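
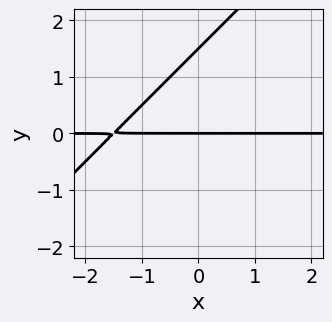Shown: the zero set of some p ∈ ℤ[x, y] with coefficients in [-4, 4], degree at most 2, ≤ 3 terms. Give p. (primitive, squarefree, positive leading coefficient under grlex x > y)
1. deg p = 2. A generic line meets the curve in up to 2 points.
2. Observable constraints: the visible x-axis segment lies entirely on the curve; it meets the y-axis at y = 0 (among the integer gridlines).
3. Matching integer coefficients to the picture gives p.

2*x*y - 2*y^2 + 3*y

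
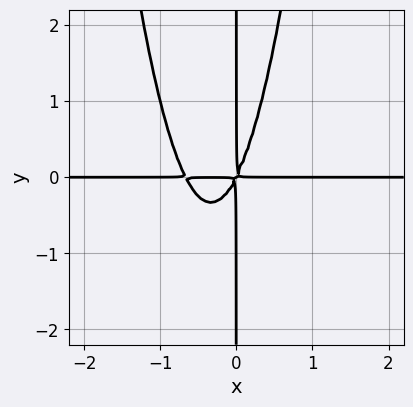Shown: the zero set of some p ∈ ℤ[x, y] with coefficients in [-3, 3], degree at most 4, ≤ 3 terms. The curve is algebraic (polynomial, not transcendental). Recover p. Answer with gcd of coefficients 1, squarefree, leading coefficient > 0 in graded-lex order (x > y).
3*x^3*y + 2*x^2*y - x*y^2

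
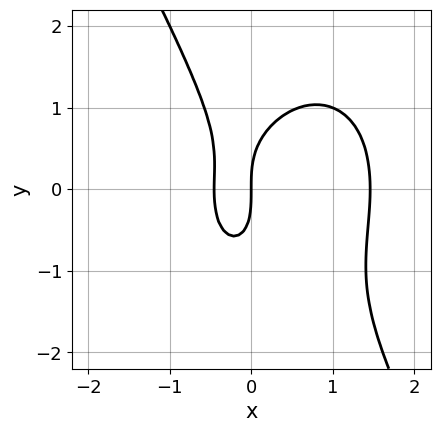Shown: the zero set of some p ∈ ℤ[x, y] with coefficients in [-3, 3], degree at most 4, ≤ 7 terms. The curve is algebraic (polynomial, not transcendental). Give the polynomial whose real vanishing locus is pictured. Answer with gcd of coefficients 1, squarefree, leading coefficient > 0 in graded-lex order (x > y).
First, the degree is 3 — the shape is more complex than any degree-2 curve.
Then, reading off the gridlines: one y-axis crossing is at y = 0; it crosses the x-axis at the gridline x = 0.
Finally, putting this together gives p.

3*x^3 + x*y^2 + y^3 - 3*x^2 - 2*x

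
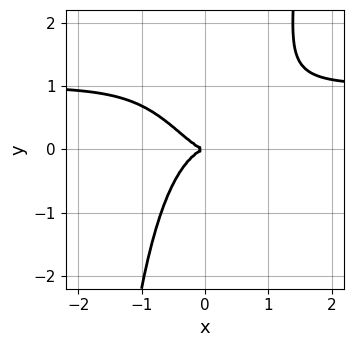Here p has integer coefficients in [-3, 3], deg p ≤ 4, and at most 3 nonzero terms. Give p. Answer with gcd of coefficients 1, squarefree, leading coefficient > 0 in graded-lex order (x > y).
The degree is 4 — a generic line meets the curve in up to 4 points.
From the visible intercepts: it crosses the y-axis at the gridline y = 0; one x-axis crossing is at x = 0.
The integer polynomial consistent with all of this is the stated p.

3*x^3*y - 3*x^3 - 2*y^2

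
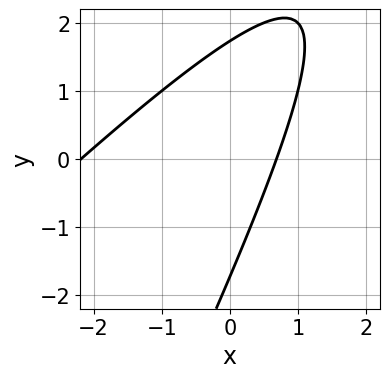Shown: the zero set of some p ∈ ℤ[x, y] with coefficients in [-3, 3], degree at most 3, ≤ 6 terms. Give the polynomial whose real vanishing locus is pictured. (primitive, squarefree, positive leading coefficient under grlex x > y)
2*x^2 - 3*x*y + y^2 + 3*x - 3

(a) deg p = 2. The shape is more complex than any degree-1 curve.
(b) Matching integer coefficients to the picture gives p.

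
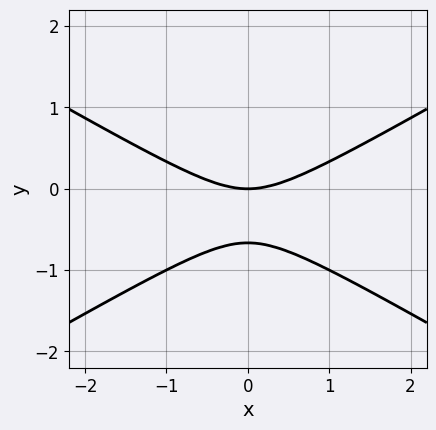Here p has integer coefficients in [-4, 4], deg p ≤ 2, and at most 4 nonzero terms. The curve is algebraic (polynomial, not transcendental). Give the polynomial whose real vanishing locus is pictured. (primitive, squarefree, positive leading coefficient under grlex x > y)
x^2 - 3*y^2 - 2*y

First, degree: no degree-1 curve has this shape, so deg p = 2.
Next, symmetries: mirror symmetry x ↦ −x ⇒ only even powers of x.
Next, against the integer gridlines: it meets the x-axis at x = 0 (among the integer gridlines); it meets the y-axis at y = 0 (among the integer gridlines).
Finally, these observations pin down the coefficients.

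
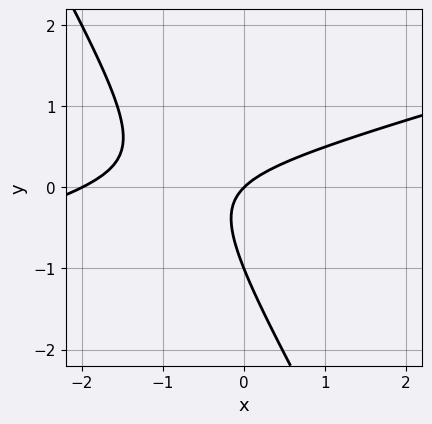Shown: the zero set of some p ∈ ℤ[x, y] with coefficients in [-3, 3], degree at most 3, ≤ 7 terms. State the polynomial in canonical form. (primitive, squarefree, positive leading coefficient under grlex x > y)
x^2 - 3*x*y - 2*y^2 + 2*x - 2*y

The degree is 2 — a generic line meets the curve in up to 2 points.
From the visible intercepts: among the integer gridlines, it crosses the y-axis at y ∈ {-1, 0}; the x-axis gridline crossings are at x ∈ {-2, 0}.
Solving for integer coefficients yields p as stated.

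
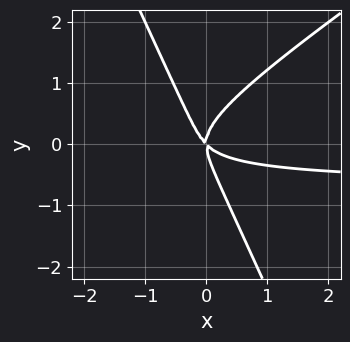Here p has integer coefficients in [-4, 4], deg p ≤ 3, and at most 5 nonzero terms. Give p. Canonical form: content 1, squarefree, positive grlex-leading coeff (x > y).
3*x^2*y - 3*x*y^2 - 2*y^3 + 2*x^2 + 2*x*y

1. Degree: a generic line meets the curve in up to 3 points, so deg p = 3.
2. Reading off the gridlines: it crosses the x-axis at the gridline x = 0; it meets the y-axis at y = 0 (among the integer gridlines).
3. The integer polynomial consistent with all of this is the stated p.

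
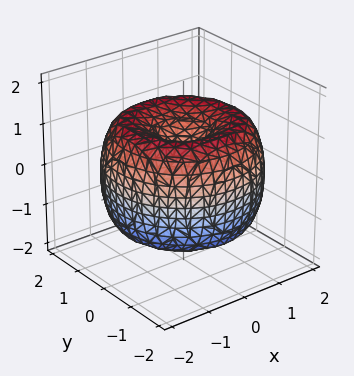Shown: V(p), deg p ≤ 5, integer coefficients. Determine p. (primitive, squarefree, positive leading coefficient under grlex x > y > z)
x^4 + 2*x^2*y^2 + y^4 - 3*x^2 - 3*y^2 + 2*z^2 - 1

(a) deg p = 4.
(b) By symmetry, the z-axis is an axis of rotation, so x and y enter only as x² + y².
(c) From the visible intercepts: a circular section at z = 0 has radius between 1 and 2.
(d) Putting this together gives p.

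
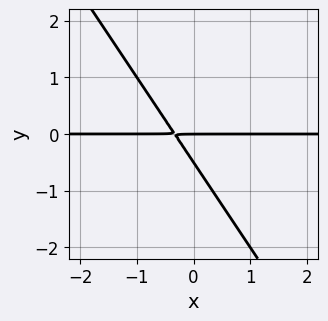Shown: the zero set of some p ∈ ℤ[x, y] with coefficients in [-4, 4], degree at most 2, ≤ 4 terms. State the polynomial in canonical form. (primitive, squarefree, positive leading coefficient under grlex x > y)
1. deg p = 2.
2. From the visible intercepts: every point of the x-axis in the box is on the curve; it crosses the y-axis at the gridline y = 0.
3. Assembling these constraints gives the stated polynomial.

3*x*y + 2*y^2 + y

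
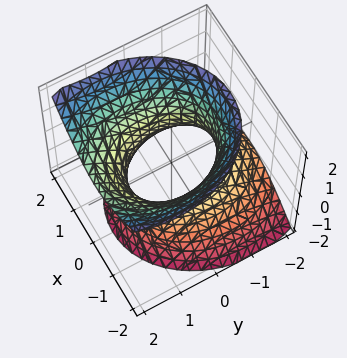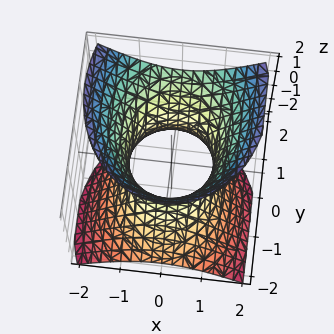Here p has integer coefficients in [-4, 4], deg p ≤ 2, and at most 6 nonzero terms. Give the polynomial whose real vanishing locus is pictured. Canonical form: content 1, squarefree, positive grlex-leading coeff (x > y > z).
3*x^2 + 2*y^2 - 2*y*z - 2*z^2 - 3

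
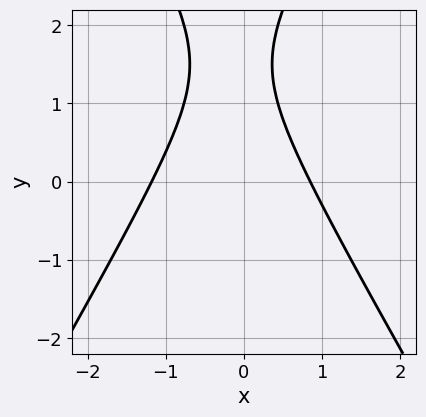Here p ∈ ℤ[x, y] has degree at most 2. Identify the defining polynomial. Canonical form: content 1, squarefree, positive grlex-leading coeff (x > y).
3*x^2 - y^2 + x + 3*y - 3

(a) The degree is 2 — a generic line meets the curve in up to 2 points.
(b) From the visible intercepts: the curve avoids every integer y-axis point in the box.
(c) Putting this together gives p.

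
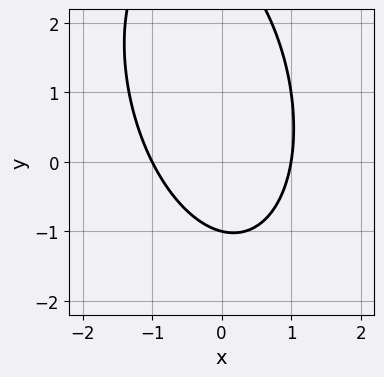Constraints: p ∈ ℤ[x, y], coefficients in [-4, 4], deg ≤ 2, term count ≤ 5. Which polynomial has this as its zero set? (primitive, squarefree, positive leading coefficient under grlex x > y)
1. The degree is 2 — no degree-1 curve has this shape.
2. Observable constraints: it meets the y-axis at y = -1 (among the integer gridlines); among the integer gridlines, it crosses the x-axis at x ∈ {-1, 1}.
3. Putting this together gives p.

3*x^2 + x*y + y^2 - 2*y - 3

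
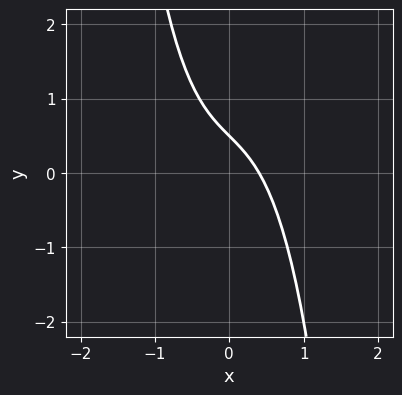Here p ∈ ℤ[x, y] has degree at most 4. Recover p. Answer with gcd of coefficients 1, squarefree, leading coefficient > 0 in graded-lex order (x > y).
(a) deg p = 3. The shape is more complex than any degree-2 curve.
(b) The integer polynomial consistent with all of this is the stated p.

3*x^3 + 2*x + 2*y - 1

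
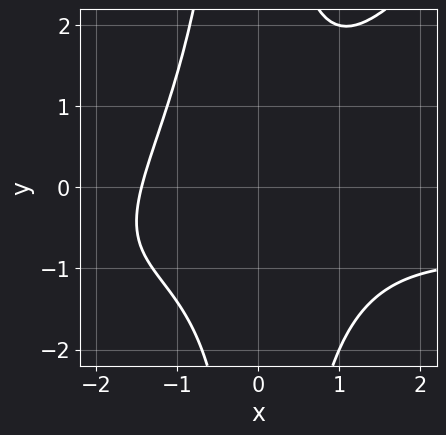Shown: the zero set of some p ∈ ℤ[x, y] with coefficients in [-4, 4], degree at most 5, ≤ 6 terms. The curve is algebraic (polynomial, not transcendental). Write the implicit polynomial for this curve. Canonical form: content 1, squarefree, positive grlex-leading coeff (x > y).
First, degree: the shape is more complex than any degree-3 curve, so deg p = 4.
Next, against the integer gridlines: the curve avoids every integer y-axis point in the box.
Finally, these observations pin down the coefficients.

x^3*y - x^2*y^2 + x^3 - x*y + 3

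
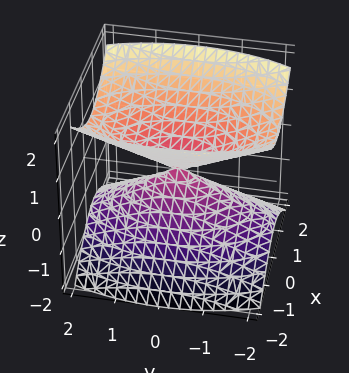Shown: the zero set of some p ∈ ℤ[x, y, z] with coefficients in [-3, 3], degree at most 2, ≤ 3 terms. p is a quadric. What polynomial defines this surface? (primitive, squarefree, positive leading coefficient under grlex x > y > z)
There are 2 components. They look like related sheets of one shape, so recover p as a whole.
Degree: a double cone through the origin; a quadric, so deg p = 2.
Symmetries: mirror symmetry x ↦ −x ⇒ only even powers of x; it's symmetric under y → −y, forcing even powers of y; the z ↦ −z reflection is a symmetry, so z appears only in even powers.
Reading off the gridlines: it crosses the x-axis at the gridline x = 0; it crosses the z-axis at the gridline z = 0.
Solving for integer coefficients yields p as stated.

3*x^2 + y^2 - 3*z^2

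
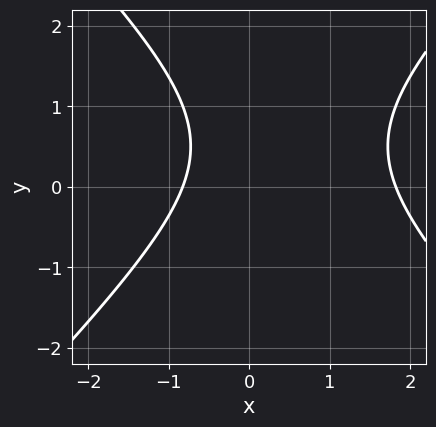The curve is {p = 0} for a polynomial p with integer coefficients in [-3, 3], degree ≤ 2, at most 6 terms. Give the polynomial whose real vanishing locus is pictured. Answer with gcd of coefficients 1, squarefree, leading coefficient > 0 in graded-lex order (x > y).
2*x^2 - 2*y^2 - 2*x + 2*y - 3

Degree: no degree-1 curve has this shape, so deg p = 2.
From the axis intercepts and sections: the curve avoids every integer y-axis point in the box.
Together with the visible shape, these determine p as stated.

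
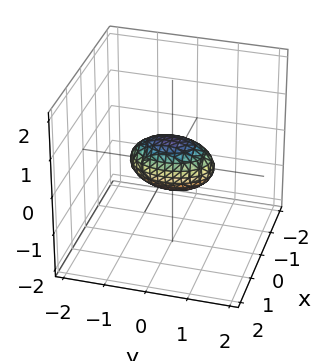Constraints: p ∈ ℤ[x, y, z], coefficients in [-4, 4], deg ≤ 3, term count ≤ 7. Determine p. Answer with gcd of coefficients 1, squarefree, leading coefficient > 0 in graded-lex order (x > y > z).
First, deg p = 2. No degree-1 surface has this shape.
Next, from the axis intercepts and sections: the y-axis gridline crossings are at y ∈ {-1, 1}.
Finally, assembling these constraints gives the stated polynomial.

2*x^2 - x*z + y^2 + 2*z^2 - 1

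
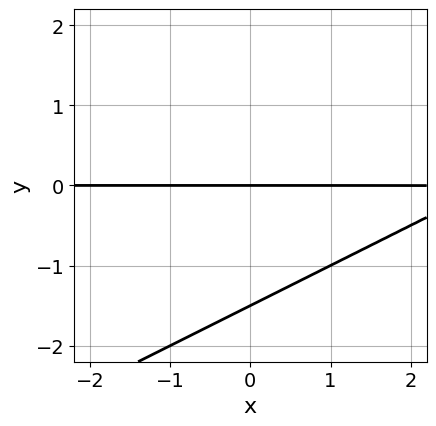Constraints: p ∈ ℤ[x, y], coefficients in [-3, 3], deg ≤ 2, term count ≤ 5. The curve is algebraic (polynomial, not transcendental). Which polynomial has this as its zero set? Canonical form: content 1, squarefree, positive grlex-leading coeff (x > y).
Degree: no degree-1 curve has this shape, so deg p = 2.
From the visible intercepts: every point of the x-axis in the box is on the curve; it crosses the y-axis at the gridline y = 0.
The integer polynomial consistent with all of this is the stated p.

x*y - 2*y^2 - 3*y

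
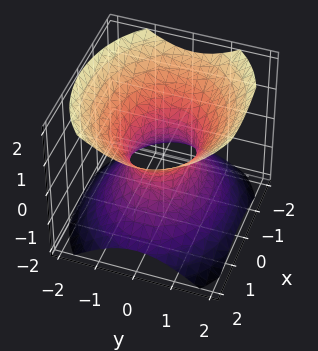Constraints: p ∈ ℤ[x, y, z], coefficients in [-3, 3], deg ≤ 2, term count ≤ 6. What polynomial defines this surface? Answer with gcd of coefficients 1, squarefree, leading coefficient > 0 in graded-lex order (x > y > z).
2*x^2 + 3*y^2 - 3*z^2 - 2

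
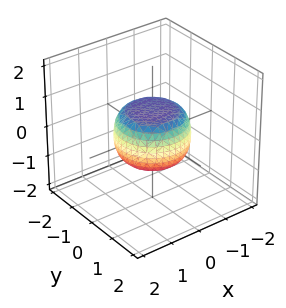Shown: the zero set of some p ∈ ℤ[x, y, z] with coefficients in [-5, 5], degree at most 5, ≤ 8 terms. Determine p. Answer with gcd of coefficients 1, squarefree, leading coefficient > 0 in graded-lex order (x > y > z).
2*x^4 + 4*x^2*y^2 + 2*y^4 - x^2 - y^2 + 3*z^2 - 2

(a) Degree: no degree-3 surface has this shape, so deg p = 4.
(b) Symmetries: the z-axis is an axis of rotation, so x and y enter only as x² + y².
(c) Reading off the gridlines: a circular section at z = 0 has radius between 1 and 2.
(d) Assembling these constraints gives the stated polynomial.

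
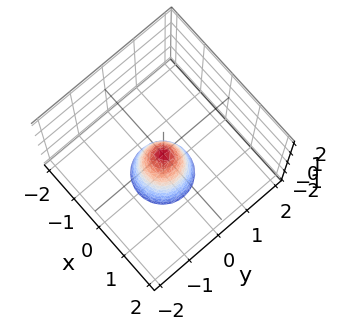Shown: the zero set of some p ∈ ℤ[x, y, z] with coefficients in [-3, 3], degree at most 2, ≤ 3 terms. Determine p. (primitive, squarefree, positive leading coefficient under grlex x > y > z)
3*x^2 + 3*y^2 + z

(a) deg p = 2.
(b) Symmetries: rotational symmetry about the z-axis ⇒ p depends on x, y only through x² + y².
(c) Checking where it meets the axes: it crosses the z-axis at the gridline z = 0; it crosses the y-axis at the gridline y = 0.
(d) Together with the visible shape, these determine p as stated.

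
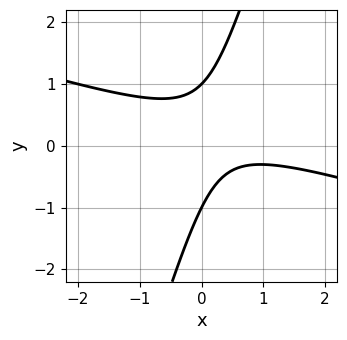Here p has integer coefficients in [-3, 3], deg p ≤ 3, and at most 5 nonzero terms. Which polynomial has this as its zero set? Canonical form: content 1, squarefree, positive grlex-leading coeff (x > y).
x^2 + 3*x*y - y^2 - x + 1

1. deg p = 2. The shape is more complex than any degree-1 curve.
2. From the visible intercepts: the y-axis gridline crossings are at y ∈ {-1, 1}; no x-intercept at any integer in the box.
3. These observations pin down the coefficients.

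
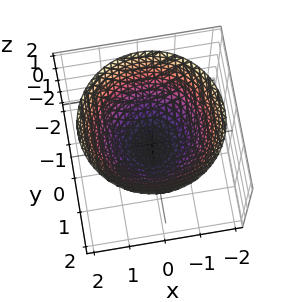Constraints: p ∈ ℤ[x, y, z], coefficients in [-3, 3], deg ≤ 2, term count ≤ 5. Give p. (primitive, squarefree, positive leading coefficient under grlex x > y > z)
2*x^2 + 2*y^2 - 3*z - 1

First, deg p = 2. No degree-1 surface has this shape.
Next, symmetry: every cross-section ⟂ z is a circle, so x, y appear only via x² + y².
Next, observable constraints: a circular section at z = 1 has radius between 1 and 2.
Finally, these observations pin down the coefficients.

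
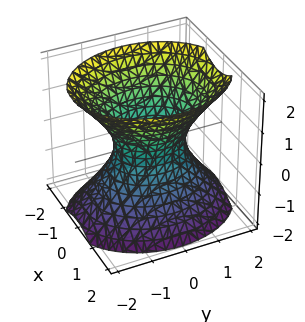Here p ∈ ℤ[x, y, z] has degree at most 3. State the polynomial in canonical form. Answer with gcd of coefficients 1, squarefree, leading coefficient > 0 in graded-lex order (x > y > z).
The degree is 2 — an hourglass — one-sheet hyperboloid; a quadric.
Symmetries: the x ↦ −x reflection is a symmetry, so x appears only in even powers; it's symmetric under z → −z, forcing even powers of z; the y ↦ −y reflection is a symmetry, so y appears only in even powers.
From the axis intercepts and sections: among the integer gridlines, it crosses the y-axis at y ∈ {-1, 1}; it misses every integer gridline on the z-axis.
Solving for integer coefficients yields p as stated.

3*x^2 + 2*y^2 - 2*z^2 - 2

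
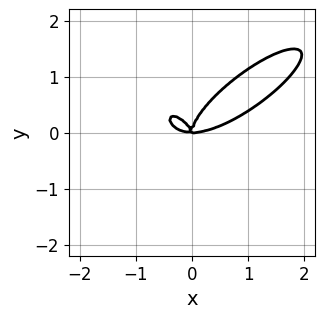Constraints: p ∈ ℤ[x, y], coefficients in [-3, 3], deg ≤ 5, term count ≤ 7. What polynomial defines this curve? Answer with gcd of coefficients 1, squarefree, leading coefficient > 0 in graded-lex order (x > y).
Degree: a generic line meets the curve in up to 4 points, so deg p = 4.
Matching integer coefficients to the picture gives p.

2*x^4 - 2*x^3*y + 3*y^4 - 3*x^2*y - x*y^2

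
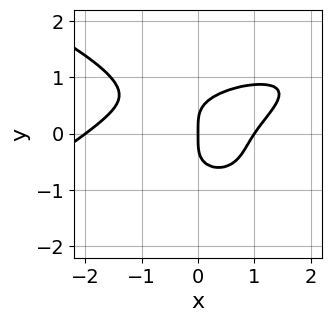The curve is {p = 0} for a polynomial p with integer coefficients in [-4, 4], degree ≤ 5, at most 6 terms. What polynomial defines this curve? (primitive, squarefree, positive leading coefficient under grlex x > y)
The degree is 4 — no degree-3 curve has this shape.
From the axis intercepts and sections: it meets the y-axis at y = 0 (among the integer gridlines); among the integer gridlines, it crosses the x-axis at x ∈ {-2, 0, 1}.
Solving for integer coefficients yields p as stated.

3*y^4 + x^3 - 2*x^2*y + x^2 - 2*x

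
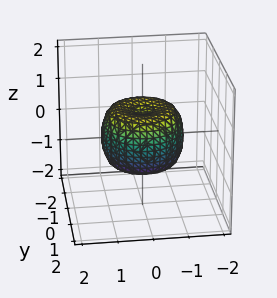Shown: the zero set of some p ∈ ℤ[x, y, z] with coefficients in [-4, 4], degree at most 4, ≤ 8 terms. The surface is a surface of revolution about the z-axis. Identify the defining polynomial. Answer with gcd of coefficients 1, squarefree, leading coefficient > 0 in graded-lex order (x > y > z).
1. The degree is 4 — a generic line meets the surface in up to 4 points.
2. By symmetry, the z-axis is an axis of rotation, so x and y enter only as x² + y².
3. Reading off the gridlines: a circular section at z = 0 has radius between 1 and 2.
4. Fitting integer coefficients to these (and the overall shape) gives p.

2*x^4 + 4*x^2*y^2 + 2*y^4 - 2*x^2 - 2*y^2 + 2*z^2 - 1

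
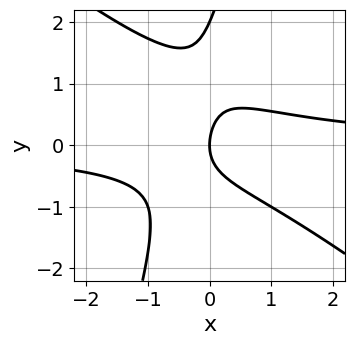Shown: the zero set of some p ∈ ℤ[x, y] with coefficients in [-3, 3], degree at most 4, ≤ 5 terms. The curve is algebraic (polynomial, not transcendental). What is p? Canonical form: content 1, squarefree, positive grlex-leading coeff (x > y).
3*x^2*y + 3*x*y^2 - y^3 + 2*y^2 - 3*x

(a) deg p = 3. A generic line meets the curve in up to 3 points.
(b) Against the integer gridlines: it crosses the x-axis at the gridline x = 0; among the integer gridlines, it crosses the y-axis at y ∈ {0, 2}.
(c) Matching integer coefficients to the picture gives p.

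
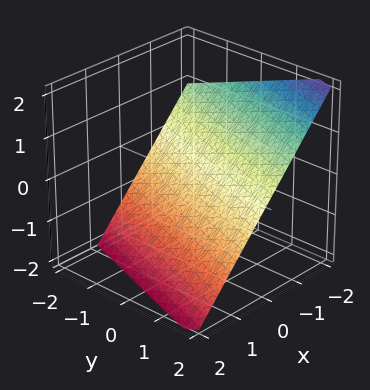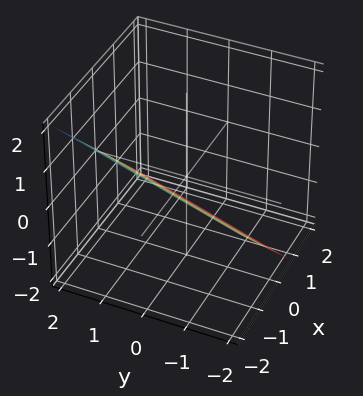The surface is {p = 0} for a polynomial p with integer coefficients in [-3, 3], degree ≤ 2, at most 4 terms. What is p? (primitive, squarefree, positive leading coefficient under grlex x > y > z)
(a) deg p = 1.
(b) Reading off the gridlines: it meets the y-axis at y = 2 (among the integer gridlines).
(c) The integer polynomial consistent with all of this is the stated p.

3*x - y + 3*z + 2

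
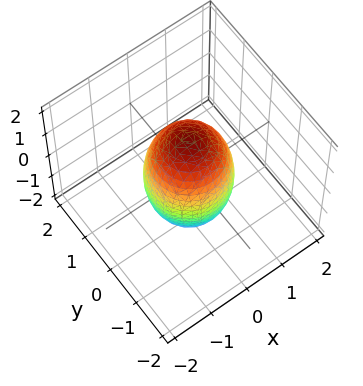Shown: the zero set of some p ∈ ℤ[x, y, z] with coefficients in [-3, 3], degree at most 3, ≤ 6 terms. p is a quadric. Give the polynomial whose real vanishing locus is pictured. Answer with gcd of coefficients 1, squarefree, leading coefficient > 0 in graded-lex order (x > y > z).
1. Degree: a closed, bounded, convex surface; a quadric, so deg p = 2.
2. Symmetries: rotational symmetry about the z-axis ⇒ p depends on x, y only through x² + y²; mirror symmetry z ↦ −z ⇒ only even powers of z.
3. Observable constraints: the x-axis gridline crossings are at x ∈ {-1, 1}; among the integer gridlines, it crosses the y-axis at y ∈ {-1, 1}.
4. Solving for integer coefficients yields p as stated.

3*x^2 + 3*y^2 + z^2 - 3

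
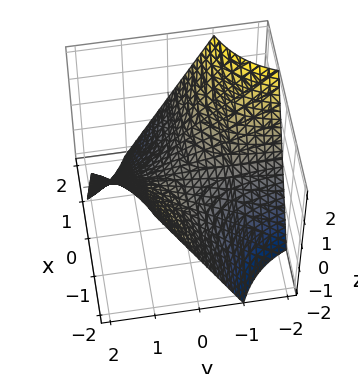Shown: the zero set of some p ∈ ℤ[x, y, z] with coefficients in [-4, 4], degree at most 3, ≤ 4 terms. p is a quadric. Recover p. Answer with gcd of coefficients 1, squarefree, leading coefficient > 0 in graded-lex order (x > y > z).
x*y + z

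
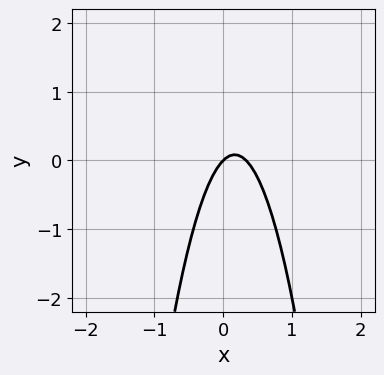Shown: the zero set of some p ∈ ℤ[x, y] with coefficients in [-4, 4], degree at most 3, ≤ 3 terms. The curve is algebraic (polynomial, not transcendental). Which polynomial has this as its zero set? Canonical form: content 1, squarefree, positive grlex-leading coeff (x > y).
3*x^2 - x + y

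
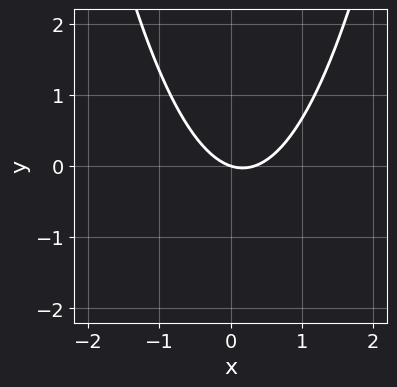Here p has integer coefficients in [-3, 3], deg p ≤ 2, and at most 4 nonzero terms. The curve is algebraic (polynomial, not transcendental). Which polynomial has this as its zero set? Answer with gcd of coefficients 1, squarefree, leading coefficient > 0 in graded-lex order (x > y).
1. deg p = 2. The shape is more complex than any degree-1 curve.
2. Checking where it meets the axes: it crosses the x-axis at the gridline x = 0; it crosses the y-axis at the gridline y = 0.
3. These observations pin down the coefficients.

3*x^2 - x - 3*y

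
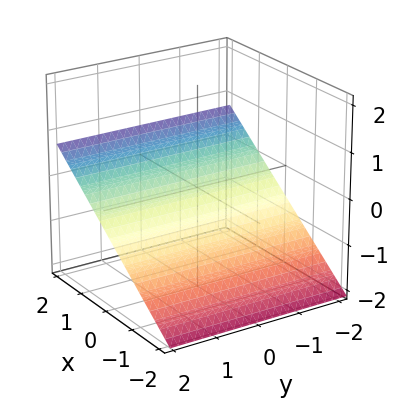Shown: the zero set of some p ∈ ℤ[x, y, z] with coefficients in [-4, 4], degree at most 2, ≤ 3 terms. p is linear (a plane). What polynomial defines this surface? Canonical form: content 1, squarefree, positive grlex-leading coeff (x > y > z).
(a) The degree is 1 — every cross-section is a straight line — this is a plane.
(b) Observable constraints: the surface avoids every integer y-axis point in the box; it crosses the x-axis at the gridline x = 1.
(c) Matching integer coefficients to the picture gives p.

2*x - 3*z - 2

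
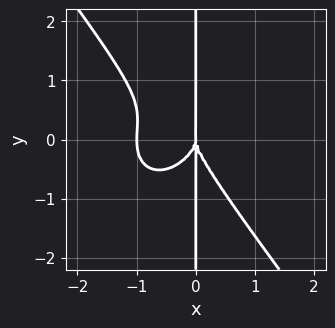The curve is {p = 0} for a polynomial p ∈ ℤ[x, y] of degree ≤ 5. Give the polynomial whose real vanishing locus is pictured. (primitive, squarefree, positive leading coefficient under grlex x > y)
(a) deg p = 4. The shape is more complex than any degree-3 curve.
(b) Observable constraints: among the integer gridlines, it crosses the x-axis at x ∈ {-1, 0}; every point of the y-axis in the box is on the curve.
(c) The integer polynomial consistent with all of this is the stated p.

3*x^4 + x^2*y^2 + 2*x*y^3 + 3*x^3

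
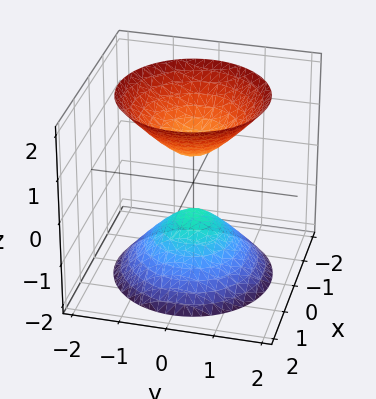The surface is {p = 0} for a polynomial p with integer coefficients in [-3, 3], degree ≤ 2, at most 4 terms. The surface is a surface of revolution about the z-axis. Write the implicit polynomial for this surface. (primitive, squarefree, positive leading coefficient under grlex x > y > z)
(a) There are 2 components.
(b) deg p = 2.
(c) Symmetries: rotational symmetry about the z-axis ⇒ p depends on x, y only through x² + y².
(d) From the visible intercepts: the surface avoids every integer x-axis point in the box; no y-intercept at any integer in the box; a circular section at z = 1 has radius between 0 and 1.
(e) Together with the visible shape, these determine p as stated.

3*x^2 + 3*y^2 - 2*z^2 + 1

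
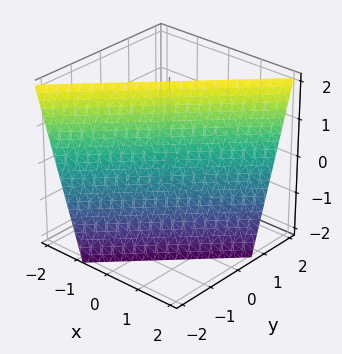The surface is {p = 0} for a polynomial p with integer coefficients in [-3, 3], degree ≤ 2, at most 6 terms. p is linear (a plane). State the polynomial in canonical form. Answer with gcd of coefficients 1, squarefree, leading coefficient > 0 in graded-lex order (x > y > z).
3*x - 3*y + z - 2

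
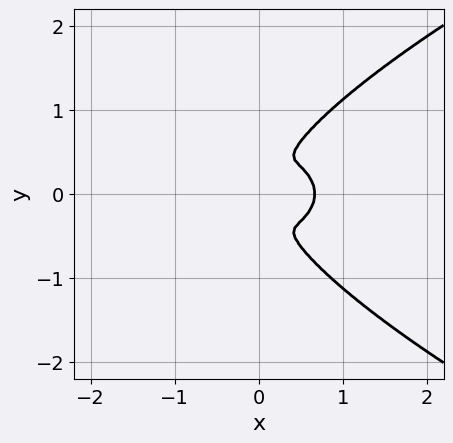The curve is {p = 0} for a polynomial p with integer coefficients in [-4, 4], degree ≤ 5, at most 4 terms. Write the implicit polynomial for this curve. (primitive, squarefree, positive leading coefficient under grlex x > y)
(a) deg p = 4. No degree-3 curve has this shape.
(b) Symmetries: the y ↦ −y reflection is a symmetry, so y appears only in even powers.
(c) Fitting integer coefficients to these (and the overall shape) gives p.

3*y^4 - 3*x^3 - 3*x*y^2 + 2*x^2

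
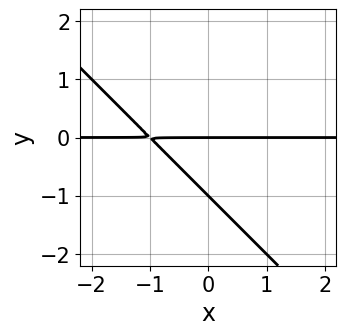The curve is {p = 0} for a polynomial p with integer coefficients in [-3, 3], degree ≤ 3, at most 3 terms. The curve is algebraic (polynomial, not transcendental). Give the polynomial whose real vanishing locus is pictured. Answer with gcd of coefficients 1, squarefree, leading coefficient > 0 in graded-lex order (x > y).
x*y + y^2 + y

The degree is 2 — a generic line meets the curve in up to 2 points.
Against the integer gridlines: every point of the x-axis in the box is on the curve; the y-axis gridline crossings are at y ∈ {-1, 0}.
Matching integer coefficients to the picture gives p.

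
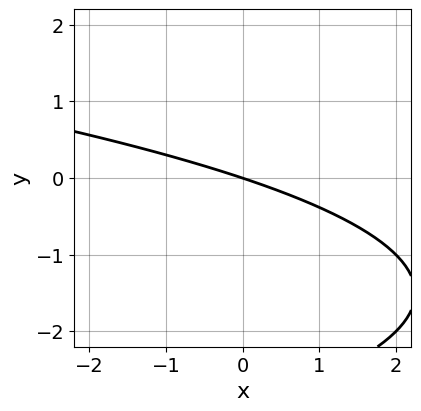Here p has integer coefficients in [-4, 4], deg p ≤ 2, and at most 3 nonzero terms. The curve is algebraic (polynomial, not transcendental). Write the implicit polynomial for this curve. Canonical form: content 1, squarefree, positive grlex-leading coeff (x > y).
y^2 + x + 3*y

The degree is 2 — a generic line meets the curve in up to 2 points.
From the visible intercepts: it meets the y-axis at y = 0 (among the integer gridlines); it crosses the x-axis at the gridline x = 0.
Matching integer coefficients to the picture gives p.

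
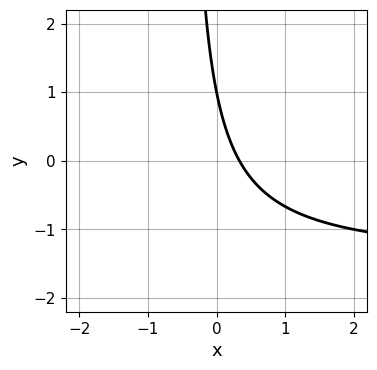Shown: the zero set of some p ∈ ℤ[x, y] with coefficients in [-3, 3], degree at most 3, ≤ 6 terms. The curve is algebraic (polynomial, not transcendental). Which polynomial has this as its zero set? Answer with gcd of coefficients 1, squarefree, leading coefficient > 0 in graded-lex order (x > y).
1. Degree: no degree-1 curve has this shape, so deg p = 2.
2. Reading off the gridlines: it meets the y-axis at y = 1 (among the integer gridlines).
3. Putting this together gives p.

2*x*y + 3*x + y - 1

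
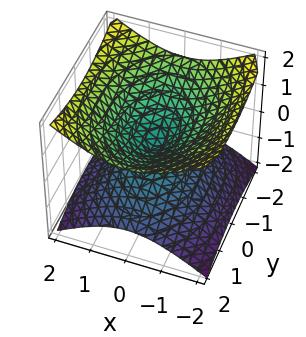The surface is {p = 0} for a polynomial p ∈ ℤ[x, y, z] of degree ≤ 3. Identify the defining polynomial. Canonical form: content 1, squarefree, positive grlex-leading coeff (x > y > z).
1. Degree: two nappes meeting at a single point; a quadric, so deg p = 2.
2. Symmetries: mirror symmetry x ↦ −x ⇒ only even powers of x; mirror symmetry y ↦ −y ⇒ only even powers of y; mirror symmetry z ↦ −z ⇒ only even powers of z.
3. Reading off the gridlines: it meets the y-axis at y = 0 (among the integer gridlines); it meets the x-axis at x = 0 (among the integer gridlines); it crosses the z-axis at the gridline z = 0.
4. Putting this together gives p.

2*x^2 + y^2 - 3*z^2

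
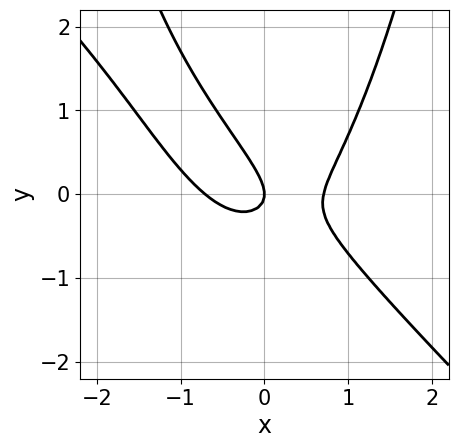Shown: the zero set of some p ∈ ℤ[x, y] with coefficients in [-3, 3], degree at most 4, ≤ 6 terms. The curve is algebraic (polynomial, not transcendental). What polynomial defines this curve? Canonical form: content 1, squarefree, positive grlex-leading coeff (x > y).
2*x^3 + 2*x^2*y - 2*x*y - 2*y^2 - x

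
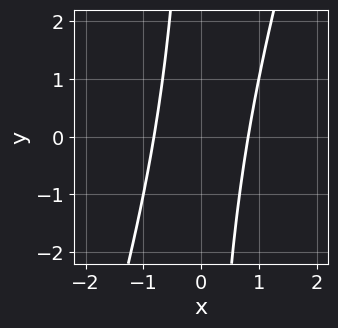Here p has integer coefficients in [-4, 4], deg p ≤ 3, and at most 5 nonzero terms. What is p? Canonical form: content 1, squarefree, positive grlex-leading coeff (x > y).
Degree: a generic line meets the curve in up to 2 points, so deg p = 2.
From the visible intercepts: no y-intercept at any integer in the box.
Together with the visible shape, these determine p as stated.

3*x^2 - x*y - 2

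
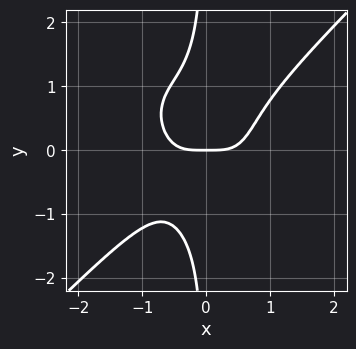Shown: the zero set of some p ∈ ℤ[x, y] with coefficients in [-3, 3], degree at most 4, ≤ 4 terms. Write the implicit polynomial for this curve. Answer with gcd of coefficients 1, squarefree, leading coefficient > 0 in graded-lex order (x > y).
3*x^4 - 3*x*y^3 - 2*y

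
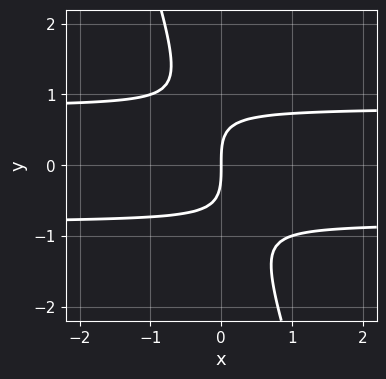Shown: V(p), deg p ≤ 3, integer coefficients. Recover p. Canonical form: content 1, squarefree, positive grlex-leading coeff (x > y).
3*x*y^2 + y^3 - 2*x

1. deg p = 3. The shape is more complex than any degree-2 curve.
2. Reading off the gridlines: it crosses the y-axis at the gridline y = 0; it meets the x-axis at x = 0 (among the integer gridlines).
3. Solving for integer coefficients yields p as stated.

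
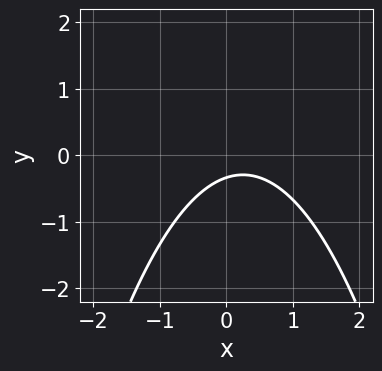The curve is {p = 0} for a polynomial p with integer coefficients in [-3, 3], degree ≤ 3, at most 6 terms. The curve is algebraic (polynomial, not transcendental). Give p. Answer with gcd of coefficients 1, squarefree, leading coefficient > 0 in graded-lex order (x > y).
Degree: a generic line meets the curve in up to 2 points, so deg p = 2.
From the axis intercepts and sections: no x-intercept at any integer in the box.
Together with the visible shape, these determine p as stated.

2*x^2 - x + 3*y + 1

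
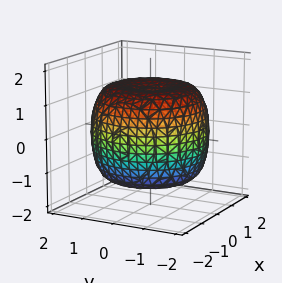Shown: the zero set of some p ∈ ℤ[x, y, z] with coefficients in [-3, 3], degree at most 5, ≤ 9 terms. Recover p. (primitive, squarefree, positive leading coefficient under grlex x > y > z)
(a) deg p = 4. The shape is more complex than any degree-3 surface.
(b) Symmetries: every cross-section ⟂ z is a circle, so x, y appear only via x² + y².
(c) Against the integer gridlines: a circular section at z = 0 has radius between 1 and 2.
(d) Solving for integer coefficients yields p as stated.

x^4 + 2*x^2*y^2 + y^4 - 2*x^2 - 2*y^2 + 2*z^2 - 3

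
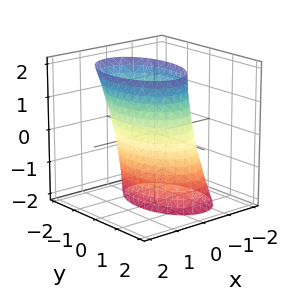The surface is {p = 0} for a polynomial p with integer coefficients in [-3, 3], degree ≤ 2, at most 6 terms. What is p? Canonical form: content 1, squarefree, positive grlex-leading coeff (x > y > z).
First, deg p = 2. No degree-1 surface has this shape.
Then, checking where it meets the axes: the surface avoids every integer z-axis point in the box; among the integer gridlines, it crosses the x-axis at x ∈ {-1, 1}.
Finally, these observations pin down the coefficients.

2*x^2 - x*z + y^2 - 2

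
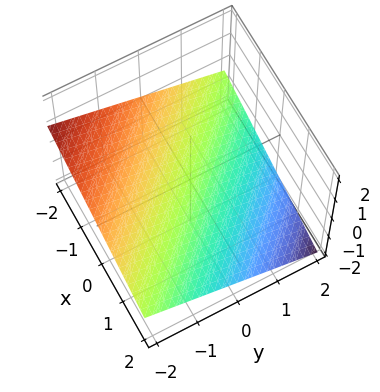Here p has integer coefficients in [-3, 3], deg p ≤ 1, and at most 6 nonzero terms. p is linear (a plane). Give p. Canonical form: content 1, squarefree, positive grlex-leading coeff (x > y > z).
First, the degree is 1 — the surface is flat (a plane).
Next, checking where it meets the axes: it meets the y-axis at y = -2 (among the integer gridlines); one x-axis crossing is at x = -2.
Finally, assembling these constraints gives the stated polynomial.

x + y + 3*z + 2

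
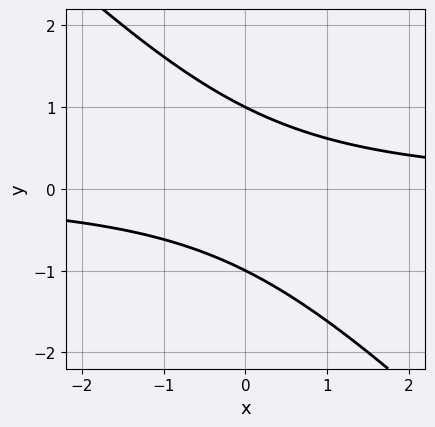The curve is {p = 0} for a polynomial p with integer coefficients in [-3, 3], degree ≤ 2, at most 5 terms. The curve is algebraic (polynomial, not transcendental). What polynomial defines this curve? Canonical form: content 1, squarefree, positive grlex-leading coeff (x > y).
x*y + y^2 - 1

1. deg p = 2.
2. Checking where it meets the axes: among the integer gridlines, it crosses the y-axis at y ∈ {-1, 1}; no x-intercept at any integer in the box.
3. Matching integer coefficients to the picture gives p.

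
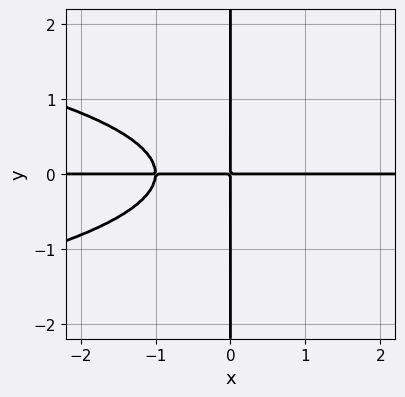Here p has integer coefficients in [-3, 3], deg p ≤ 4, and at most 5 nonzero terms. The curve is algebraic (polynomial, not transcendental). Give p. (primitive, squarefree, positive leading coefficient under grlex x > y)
(a) The degree is 4 — the shape is more complex than any degree-3 curve.
(b) Against the integer gridlines: every point of the x-axis in the box is on the curve; every point of the y-axis in the box is on the curve.
(c) Matching integer coefficients to the picture gives p.

3*x*y^3 + 2*x^2*y + 2*x*y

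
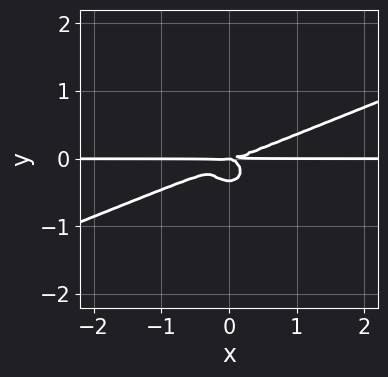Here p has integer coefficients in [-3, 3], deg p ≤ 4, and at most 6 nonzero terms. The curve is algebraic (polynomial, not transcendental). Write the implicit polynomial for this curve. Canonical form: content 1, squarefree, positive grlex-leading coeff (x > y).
x^3*y - 2*x^2*y^2 - 3*y^4 - y^3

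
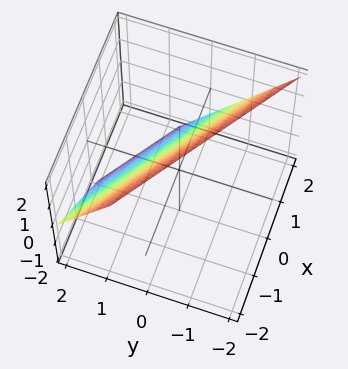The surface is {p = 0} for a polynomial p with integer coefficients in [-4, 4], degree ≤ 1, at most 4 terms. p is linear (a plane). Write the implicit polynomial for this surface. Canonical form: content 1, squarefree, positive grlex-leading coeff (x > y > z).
The degree is 1 — every cross-section is a straight line — this is a plane.
Reading off the gridlines: one x-axis crossing is at x = 1; one z-axis crossing is at z = 1.
Assembling these constraints gives the stated polynomial.

2*x + 3*y + 2*z - 2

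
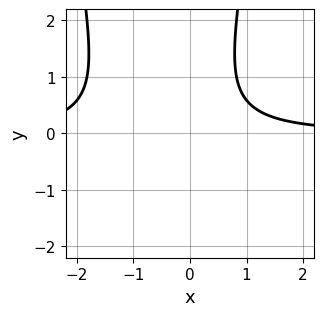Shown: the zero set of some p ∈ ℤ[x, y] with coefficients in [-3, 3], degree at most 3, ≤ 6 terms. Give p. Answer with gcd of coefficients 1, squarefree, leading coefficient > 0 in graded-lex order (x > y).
2*x^2*y + 2*x*y - y^2 - 2

First, the degree is 3 — no degree-2 curve has this shape.
Then, reading off the gridlines: no x-intercept at any integer in the box; the curve avoids every integer y-axis point in the box.
Finally, the integer polynomial consistent with all of this is the stated p.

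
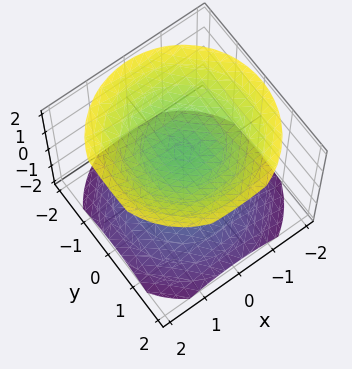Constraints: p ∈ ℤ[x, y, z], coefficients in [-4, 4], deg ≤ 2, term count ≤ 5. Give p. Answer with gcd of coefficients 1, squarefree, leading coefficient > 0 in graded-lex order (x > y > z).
I count 2 distinct pieces. Treating them together as one polynomial.
Degree: two sheets facing apart; a quadric, so deg p = 2.
Symmetries: mirror symmetry z ↦ −z ⇒ only even powers of z; every cross-section ⟂ z is a circle, so x, y appear only via x² + y².
Observable constraints: it misses every integer gridline on the x-axis; among the integer gridlines, it crosses the z-axis at z ∈ {-1, 1}.
Solving for integer coefficients yields p as stated.

2*x^2 + 2*y^2 - 3*z^2 + 3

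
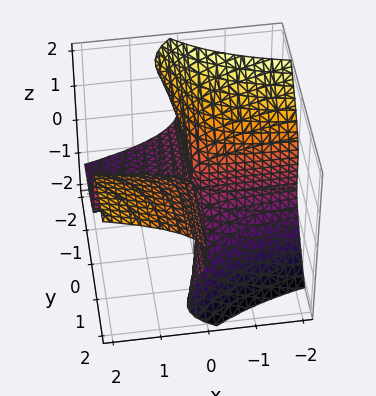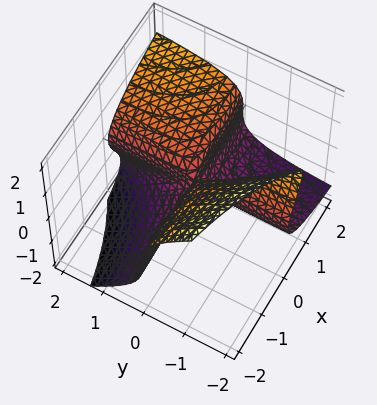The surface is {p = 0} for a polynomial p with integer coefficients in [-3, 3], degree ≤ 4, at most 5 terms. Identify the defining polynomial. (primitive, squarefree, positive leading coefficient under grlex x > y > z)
1. deg p = 3.
2. From the visible intercepts: the visible x-axis segment lies entirely on the surface; it crosses the z-axis at the gridline z = 0; every point of the y-axis in the box is on the surface.
3. Fitting integer coefficients to these (and the overall shape) gives p.

2*y*z^2 + 2*z^3 - 3*x*y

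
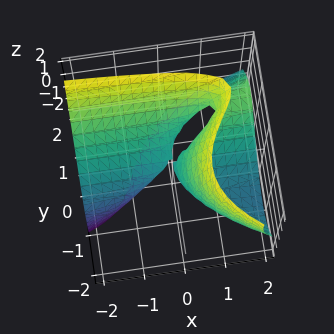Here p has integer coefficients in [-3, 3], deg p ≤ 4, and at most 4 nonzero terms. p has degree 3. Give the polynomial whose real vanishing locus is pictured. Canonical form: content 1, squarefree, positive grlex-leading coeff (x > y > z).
y^3 - 2*x*y + 2*x*z - z^2

Degree: the shape is more complex than any degree-2 surface, so deg p = 3.
Against the integer gridlines: it meets the z-axis at z = 0 (among the integer gridlines); every point of the x-axis in the box is on the surface; it crosses the y-axis at the gridline y = 0.
Solving for integer coefficients yields p as stated.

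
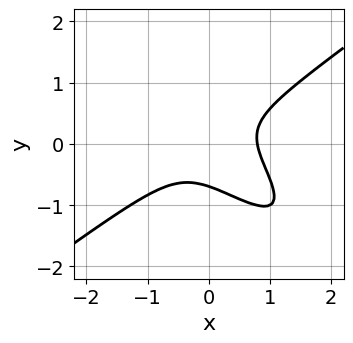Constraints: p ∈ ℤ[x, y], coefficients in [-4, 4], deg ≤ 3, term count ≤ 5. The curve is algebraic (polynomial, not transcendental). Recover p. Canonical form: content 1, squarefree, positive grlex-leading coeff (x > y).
1. The degree is 3 — a generic line meets the curve in up to 3 points.
2. Solving for integer coefficients yields p as stated.

2*x^3 + x^2*y - 3*x*y^2 - 3*y^3 - 1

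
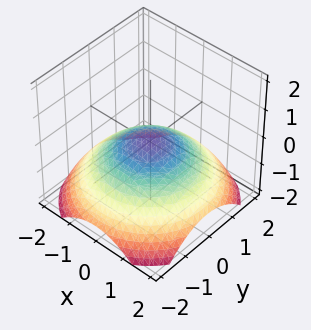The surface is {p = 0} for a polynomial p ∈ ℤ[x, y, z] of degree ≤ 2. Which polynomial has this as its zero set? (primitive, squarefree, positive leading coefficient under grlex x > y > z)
x^2 + y^2 + 3*z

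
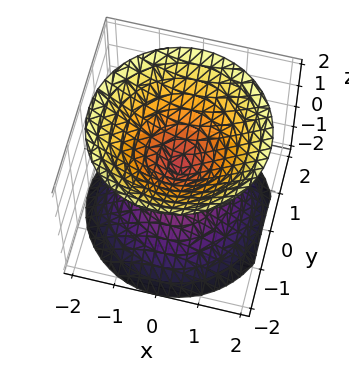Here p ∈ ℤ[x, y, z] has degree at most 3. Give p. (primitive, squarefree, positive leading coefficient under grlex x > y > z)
x^2 + y^2 - z^2

(a) There are 2 components. They look like related sheets of one shape, so recover p as a whole.
(b) Degree: two nappes meeting at a single point; a quadric, so deg p = 2.
(c) Symmetries: mirror symmetry z ↦ −z ⇒ only even powers of z; rotational symmetry about the z-axis ⇒ p depends on x, y only through x² + y².
(d) Against the integer gridlines: it crosses the z-axis at the gridline z = 0; it meets the x-axis at x = 0 (among the integer gridlines); a circular section at z = -1 has radius exactly 1; it meets the y-axis at y = 0 (among the integer gridlines).
(e) Together with the visible shape, these determine p as stated.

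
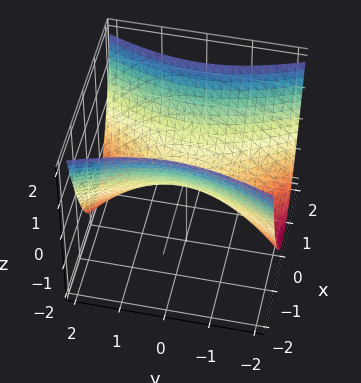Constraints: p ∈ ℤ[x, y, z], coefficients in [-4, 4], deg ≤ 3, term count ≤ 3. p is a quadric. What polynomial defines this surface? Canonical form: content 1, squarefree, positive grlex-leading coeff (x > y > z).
deg p = 2. A saddle surface; a quadric.
Symmetries: mirror symmetry y ↦ −y ⇒ only even powers of y; it's symmetric under x → −x, forcing even powers of x.
Checking where it meets the axes: it meets the y-axis at y = 0 (among the integer gridlines); it crosses the x-axis at the gridline x = 0.
The integer polynomial consistent with all of this is the stated p.

3*x^2 - y^2 - 3*z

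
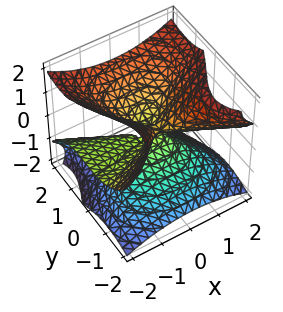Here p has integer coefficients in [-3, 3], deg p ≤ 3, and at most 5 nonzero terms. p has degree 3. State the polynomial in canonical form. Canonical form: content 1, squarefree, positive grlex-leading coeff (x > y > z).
(a) deg p = 3.
(b) Against the integer gridlines: it crosses the z-axis at the gridline z = 0; the visible x-axis segment lies entirely on the surface; one y-axis crossing is at y = 0.
(c) The integer polynomial consistent with all of this is the stated p.

3*x^2*z + 2*y^3 - 3*y*z^2 - 3*z^3 + z^2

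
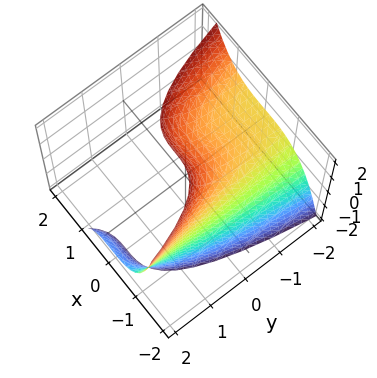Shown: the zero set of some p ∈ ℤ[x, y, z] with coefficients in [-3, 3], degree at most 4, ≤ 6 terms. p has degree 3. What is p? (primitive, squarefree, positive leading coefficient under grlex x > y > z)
2*x^3 + 2*y*z - 2*z + 3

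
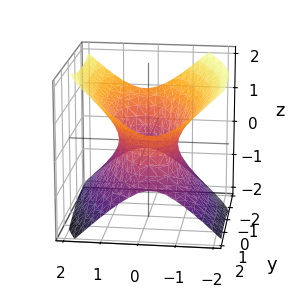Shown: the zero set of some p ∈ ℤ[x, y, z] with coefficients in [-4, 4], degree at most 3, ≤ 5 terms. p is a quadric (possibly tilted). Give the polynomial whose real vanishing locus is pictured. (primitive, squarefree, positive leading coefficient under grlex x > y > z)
1. The degree is 2 — a generic line meets the surface in up to 2 points.
2. Against the integer gridlines: it misses every integer gridline on the z-axis.
3. Assembling these constraints gives the stated polynomial.

3*x^2 + x*y + y^2 - 3*z^2 - 2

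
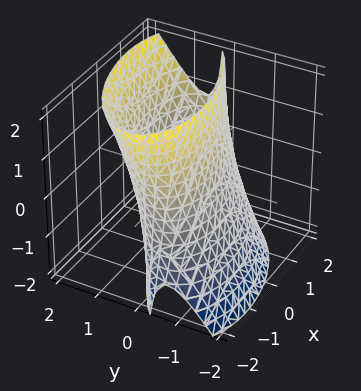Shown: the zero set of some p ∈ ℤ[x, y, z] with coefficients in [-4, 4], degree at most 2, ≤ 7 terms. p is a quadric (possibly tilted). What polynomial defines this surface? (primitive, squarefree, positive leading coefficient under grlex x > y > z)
First, the degree is 2 — no degree-1 surface has this shape.
Next, observable constraints: the surface avoids every integer z-axis point in the box; the y-axis gridline crossings are at y ∈ {-1, 1}.
Finally, putting this together gives p.

x^2 - x*y + 3*y^2 - 2*y*z - 3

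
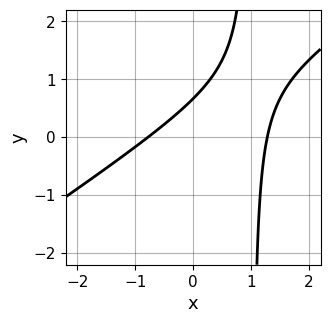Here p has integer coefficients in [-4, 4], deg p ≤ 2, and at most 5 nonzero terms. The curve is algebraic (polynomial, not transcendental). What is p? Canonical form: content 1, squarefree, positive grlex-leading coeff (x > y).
deg p = 2.
Matching integer coefficients to the picture gives p.

2*x^2 - 3*x*y - x + 3*y - 2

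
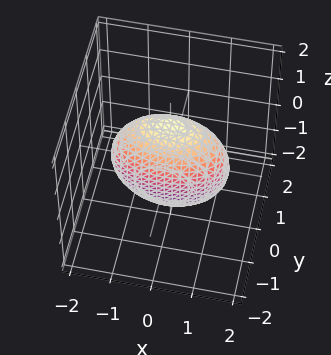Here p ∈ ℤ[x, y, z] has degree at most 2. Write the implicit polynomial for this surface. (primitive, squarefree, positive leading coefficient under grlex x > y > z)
(a) The degree is 2 — a closed, bounded, convex surface; a quadric.
(b) Symmetries: the x ↦ −x reflection is a symmetry, so x appears only in even powers; it's symmetric under z → −z, forcing even powers of z; it's symmetric under y → −y, forcing even powers of y.
(c) Matching integer coefficients to the picture gives p.

x^2 + 3*y^2 + z^2 - 2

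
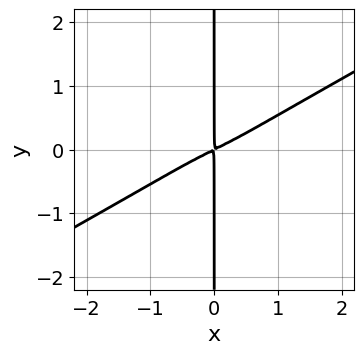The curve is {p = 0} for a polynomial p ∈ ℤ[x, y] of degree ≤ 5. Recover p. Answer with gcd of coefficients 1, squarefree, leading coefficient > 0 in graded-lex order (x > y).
Degree: the shape is more complex than any degree-3 curve, so deg p = 4.
Against the integer gridlines: the visible y-axis segment lies entirely on the curve.
Assembling these constraints gives the stated polynomial.

2*x^4 - 3*x^3*y - x^2*y^2 + x^2 - 2*x*y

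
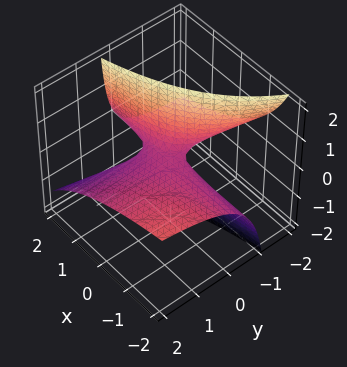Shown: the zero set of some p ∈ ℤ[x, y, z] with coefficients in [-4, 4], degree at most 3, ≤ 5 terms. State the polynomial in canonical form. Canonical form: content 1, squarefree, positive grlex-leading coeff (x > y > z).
x*y - x*z + 2*y*z + z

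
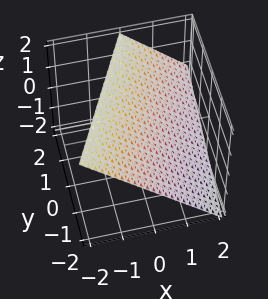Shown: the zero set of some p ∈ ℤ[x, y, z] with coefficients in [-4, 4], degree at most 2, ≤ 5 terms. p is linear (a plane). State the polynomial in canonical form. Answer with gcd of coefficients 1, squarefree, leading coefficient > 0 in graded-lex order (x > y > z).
2*x - y + 2*z - 2

First, degree: every cross-section is a straight line — this is a plane, so deg p = 1.
Next, from the visible intercepts: it meets the y-axis at y = -2 (among the integer gridlines); it meets the z-axis at z = 1 (among the integer gridlines); it meets the x-axis at x = 1 (among the integer gridlines).
Finally, together with the visible shape, these determine p as stated.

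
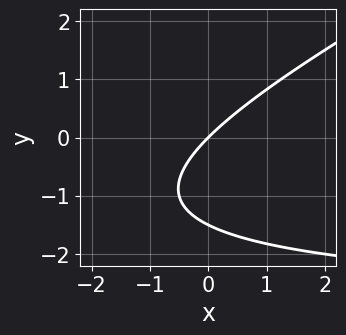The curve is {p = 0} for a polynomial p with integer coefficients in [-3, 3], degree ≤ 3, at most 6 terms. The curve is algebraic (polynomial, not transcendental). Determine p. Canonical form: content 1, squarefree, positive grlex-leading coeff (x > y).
(a) Degree: a generic line meets the curve in up to 2 points, so deg p = 2.
(b) From the visible intercepts: one x-axis crossing is at x = 0; it crosses the y-axis at the gridline y = 0.
(c) Putting this together gives p.

x*y - 2*y^2 + 3*x - 3*y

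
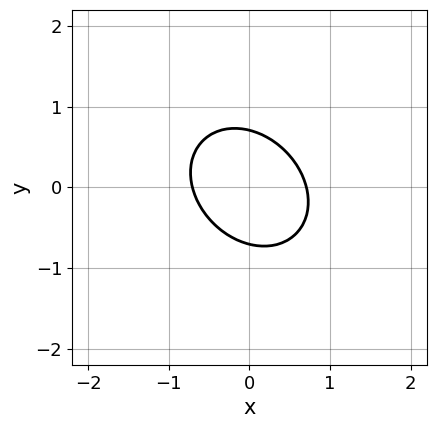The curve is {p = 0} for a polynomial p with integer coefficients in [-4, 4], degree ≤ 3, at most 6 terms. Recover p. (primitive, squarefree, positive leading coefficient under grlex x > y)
2*x^2 + x*y + 2*y^2 - 1

First, the degree is 2 — a generic line meets the curve in up to 2 points.
Finally, putting this together gives p.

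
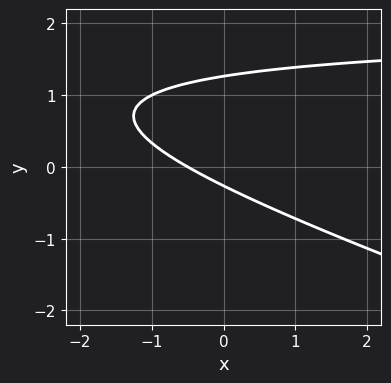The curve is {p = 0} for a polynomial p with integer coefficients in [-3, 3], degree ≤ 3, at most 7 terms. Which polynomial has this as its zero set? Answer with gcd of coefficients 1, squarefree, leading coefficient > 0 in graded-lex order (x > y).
1. Degree: no degree-1 curve has this shape, so deg p = 2.
2. Solving for integer coefficients yields p as stated.

x*y + 3*y^2 - 2*x - 3*y - 1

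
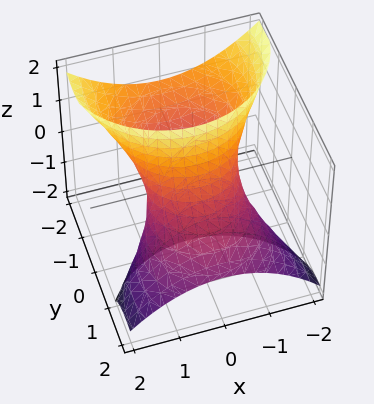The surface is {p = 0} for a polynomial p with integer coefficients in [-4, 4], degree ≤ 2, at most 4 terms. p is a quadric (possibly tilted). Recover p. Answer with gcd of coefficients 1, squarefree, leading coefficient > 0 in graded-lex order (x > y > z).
x^2 + y^2 + 2*y*z - 1

deg p = 2. A generic line meets the surface in up to 2 points.
Checking where it meets the axes: the surface avoids every integer z-axis point in the box; the x-axis gridline crossings are at x ∈ {-1, 1}; among the integer gridlines, it crosses the y-axis at y ∈ {-1, 1}.
Putting this together gives p.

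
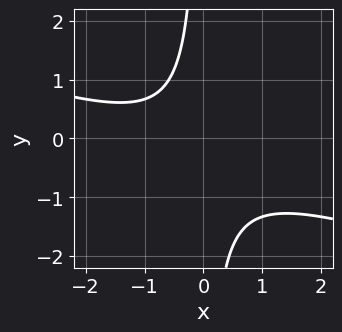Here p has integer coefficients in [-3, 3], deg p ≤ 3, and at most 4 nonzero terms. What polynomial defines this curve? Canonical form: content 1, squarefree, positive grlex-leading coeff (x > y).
x^2 + 3*x*y + x + 2

First, deg p = 2. No degree-1 curve has this shape.
Next, from the axis intercepts and sections: the curve avoids every integer y-axis point in the box; it misses every integer gridline on the x-axis.
Finally, assembling these constraints gives the stated polynomial.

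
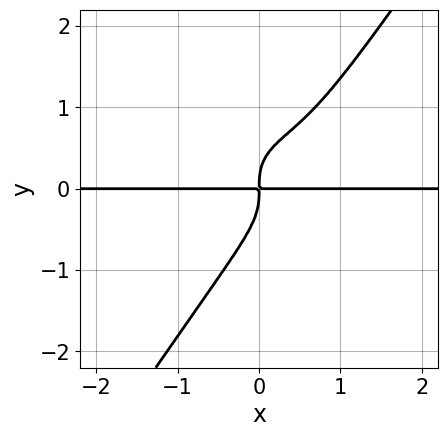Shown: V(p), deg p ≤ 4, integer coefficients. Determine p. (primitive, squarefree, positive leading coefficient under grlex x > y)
3*x^3*y + 3*x*y^3 - 3*y^4 - 3*x^2*y + 2*x*y

1. deg p = 4.
2. From the visible intercepts: every point of the x-axis in the box is on the curve.
3. Matching integer coefficients to the picture gives p.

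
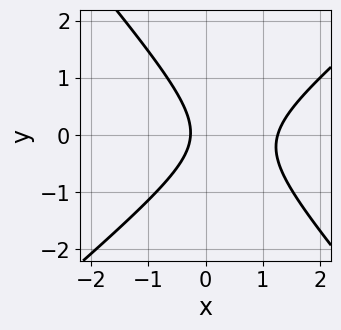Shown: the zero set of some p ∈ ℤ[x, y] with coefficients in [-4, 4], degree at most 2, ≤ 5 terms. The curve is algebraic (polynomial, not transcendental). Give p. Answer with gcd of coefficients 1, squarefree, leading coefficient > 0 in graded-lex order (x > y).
First, deg p = 2. No degree-1 curve has this shape.
Then, reading off the gridlines: the curve avoids every integer y-axis point in the box.
Finally, putting this together gives p.

3*x^2 - x*y - 3*y^2 - 3*x - 1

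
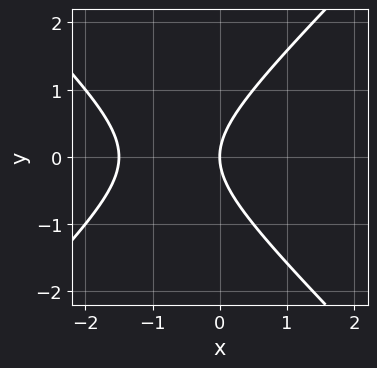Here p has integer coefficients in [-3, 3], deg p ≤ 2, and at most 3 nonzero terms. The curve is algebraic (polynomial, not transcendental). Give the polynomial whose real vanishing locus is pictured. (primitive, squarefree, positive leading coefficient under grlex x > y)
The degree is 2 — the shape is more complex than any degree-1 curve.
Symmetries: the y ↦ −y reflection is a symmetry, so y appears only in even powers.
From the axis intercepts and sections: it crosses the x-axis at the gridline x = 0; one y-axis crossing is at y = 0.
Matching integer coefficients to the picture gives p.

2*x^2 - 2*y^2 + 3*x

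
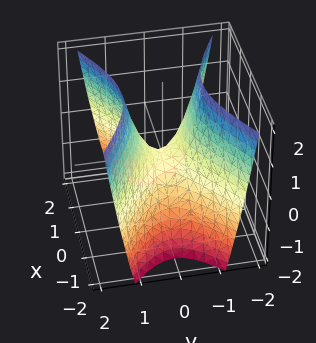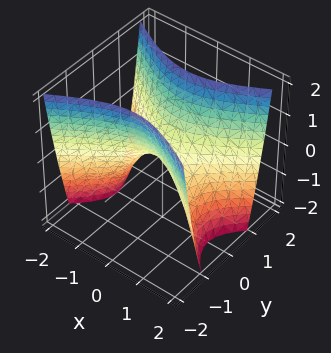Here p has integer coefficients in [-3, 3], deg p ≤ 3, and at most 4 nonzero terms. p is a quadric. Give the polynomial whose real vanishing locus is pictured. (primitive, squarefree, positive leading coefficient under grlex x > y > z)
1. The degree is 2 — a saddle surface; a quadric.
2. Symmetries: it's symmetric under x → −x, forcing even powers of x; mirror symmetry y ↦ −y ⇒ only even powers of y.
3. Observable constraints: it meets the z-axis at z = 0 (among the integer gridlines); one x-axis crossing is at x = 0; it meets the y-axis at y = 0 (among the integer gridlines).
4. Putting this together gives p.

x^2 - 2*y^2 + z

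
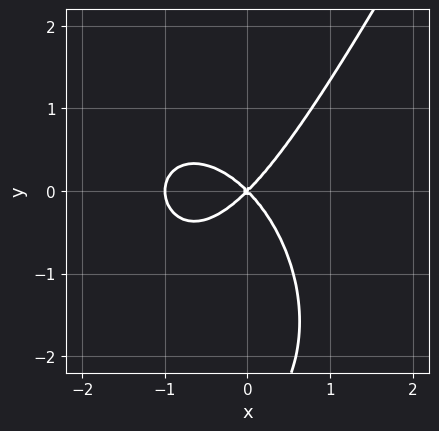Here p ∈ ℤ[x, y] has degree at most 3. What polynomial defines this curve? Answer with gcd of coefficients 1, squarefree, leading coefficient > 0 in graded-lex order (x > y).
3*x^3 + x*y^2 - y^3 + 3*x^2 - 3*y^2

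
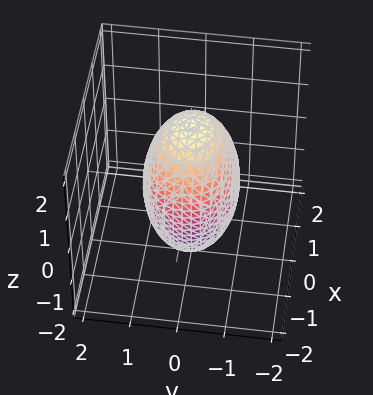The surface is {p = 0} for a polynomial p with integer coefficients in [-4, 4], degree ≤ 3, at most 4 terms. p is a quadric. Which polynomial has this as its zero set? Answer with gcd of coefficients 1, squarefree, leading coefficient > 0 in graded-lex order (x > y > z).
(a) The degree is 2 — a closed, bounded, convex surface; a quadric.
(b) Symmetries: it's symmetric under x → −x, forcing even powers of x; it's symmetric under y → −y, forcing even powers of y; it's symmetric under z → −z, forcing even powers of z.
(c) Observable constraints: the y-axis gridline crossings are at y ∈ {-1, 1}.
(d) Assembling these constraints gives the stated polynomial.

2*x^2 + 3*y^2 + z^2 - 3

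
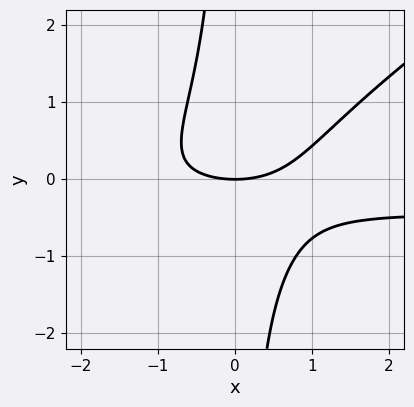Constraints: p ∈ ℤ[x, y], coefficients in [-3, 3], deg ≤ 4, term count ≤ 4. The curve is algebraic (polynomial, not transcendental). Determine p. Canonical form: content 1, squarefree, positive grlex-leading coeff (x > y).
First, the degree is 3 — a generic line meets the curve in up to 3 points.
Then, reading off the gridlines: one y-axis crossing is at y = 0; it crosses the x-axis at the gridline x = 0.
Finally, the integer polynomial consistent with all of this is the stated p.

2*x^2*y - 3*x*y^2 + x^2 - 3*y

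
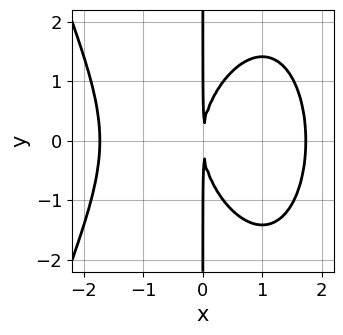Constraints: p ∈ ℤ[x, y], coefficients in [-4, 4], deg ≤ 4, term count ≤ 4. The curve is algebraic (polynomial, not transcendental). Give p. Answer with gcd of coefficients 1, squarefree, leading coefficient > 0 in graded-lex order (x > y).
1. The degree is 4 — a generic line meets the curve in up to 4 points.
2. Symmetries: the y ↦ −y reflection is a symmetry, so y appears only in even powers.
3. Against the integer gridlines: the visible y-axis segment lies entirely on the curve.
4. Solving for integer coefficients yields p as stated.

x^4 + x*y^2 - 3*x^2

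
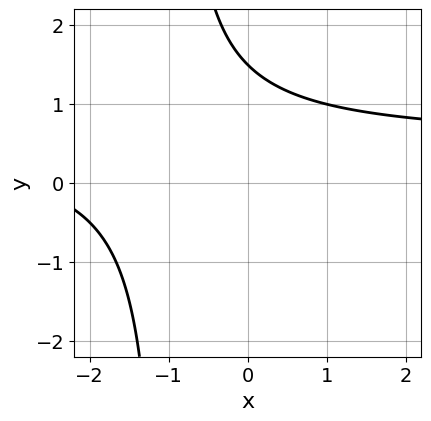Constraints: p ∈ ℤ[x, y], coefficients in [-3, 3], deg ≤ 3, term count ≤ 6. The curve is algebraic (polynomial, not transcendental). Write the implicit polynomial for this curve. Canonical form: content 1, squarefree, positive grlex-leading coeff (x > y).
First, deg p = 2. No degree-1 curve has this shape.
Then, from the axis intercepts and sections: it misses every integer gridline on the x-axis.
Finally, the integer polynomial consistent with all of this is the stated p.

2*x*y - x + 2*y - 3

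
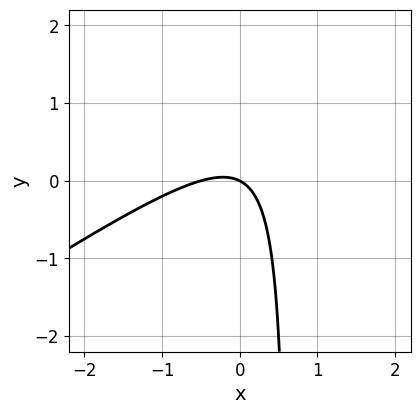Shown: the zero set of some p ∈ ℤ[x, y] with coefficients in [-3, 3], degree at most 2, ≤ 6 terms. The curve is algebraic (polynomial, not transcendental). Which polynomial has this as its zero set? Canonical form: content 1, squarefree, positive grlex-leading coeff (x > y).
First, deg p = 2.
Next, checking where it meets the axes: it crosses the x-axis at the gridline x = 0; one y-axis crossing is at y = 0.
Finally, assembling these constraints gives the stated polynomial.

2*x^2 - 3*x*y + x + 2*y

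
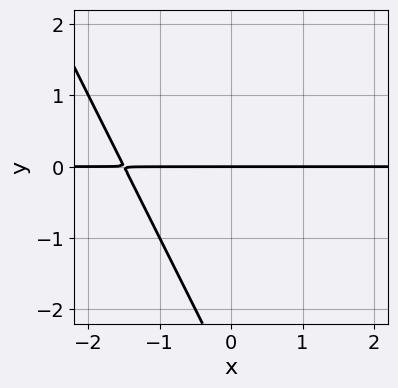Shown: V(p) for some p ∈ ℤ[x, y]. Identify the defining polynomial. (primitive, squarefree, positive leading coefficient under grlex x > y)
1. Degree: a generic line meets the curve in up to 2 points, so deg p = 2.
2. Checking where it meets the axes: the visible x-axis segment lies entirely on the curve; it crosses the y-axis at the gridline y = 0.
3. Assembling these constraints gives the stated polynomial.

2*x*y + y^2 + 3*y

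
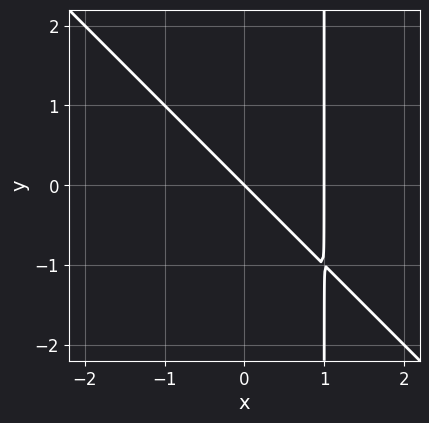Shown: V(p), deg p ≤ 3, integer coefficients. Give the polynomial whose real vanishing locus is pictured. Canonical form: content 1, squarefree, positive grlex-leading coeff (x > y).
x^2 + x*y - x - y

1. deg p = 2. The shape is more complex than any degree-1 curve.
2. Observable constraints: among the integer gridlines, it crosses the x-axis at x ∈ {0, 1}; one y-axis crossing is at y = 0.
3. Together with the visible shape, these determine p as stated.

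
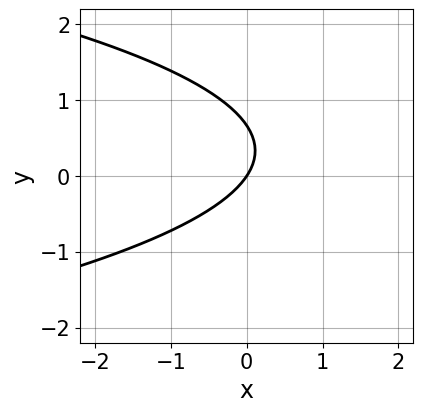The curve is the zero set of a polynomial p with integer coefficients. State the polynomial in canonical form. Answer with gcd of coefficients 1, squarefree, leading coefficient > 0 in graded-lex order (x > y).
First, degree: no degree-1 curve has this shape, so deg p = 2.
Then, from the axis intercepts and sections: one y-axis crossing is at y = 0; one x-axis crossing is at x = 0.
Finally, together with the visible shape, these determine p as stated.

3*y^2 + 3*x - 2*y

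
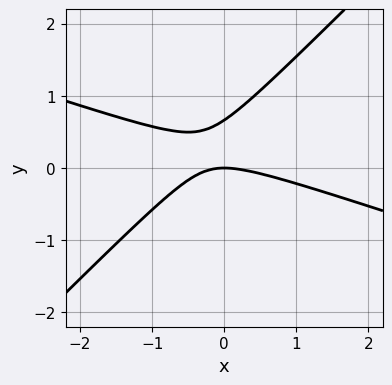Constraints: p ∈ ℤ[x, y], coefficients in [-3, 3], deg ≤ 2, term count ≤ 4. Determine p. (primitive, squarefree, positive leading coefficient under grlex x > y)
x^2 + 2*x*y - 3*y^2 + 2*y

1. Degree: a generic line meets the curve in up to 2 points, so deg p = 2.
2. From the visible intercepts: it meets the x-axis at x = 0 (among the integer gridlines); it meets the y-axis at y = 0 (among the integer gridlines).
3. Together with the visible shape, these determine p as stated.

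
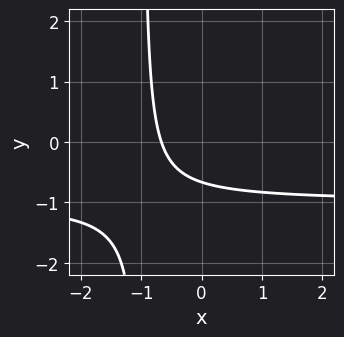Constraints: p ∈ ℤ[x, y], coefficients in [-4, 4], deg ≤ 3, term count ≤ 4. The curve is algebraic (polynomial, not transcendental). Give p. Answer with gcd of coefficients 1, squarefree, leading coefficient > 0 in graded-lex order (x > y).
(a) The degree is 2 — no degree-1 curve has this shape.
(b) Solving for integer coefficients yields p as stated.

3*x*y + 3*x + 3*y + 2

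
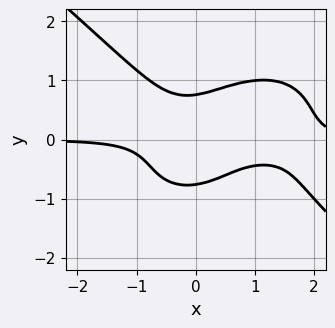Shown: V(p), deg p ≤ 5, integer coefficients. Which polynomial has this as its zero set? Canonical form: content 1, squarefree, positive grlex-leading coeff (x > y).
First, deg p = 4. The shape is more complex than any degree-3 curve.
Next, observable constraints: the curve avoids every integer x-axis point in the box.
Finally, matching integer coefficients to the picture gives p.

2*x^3*y + 3*y^4 - 3*x^2*y - x*y - 1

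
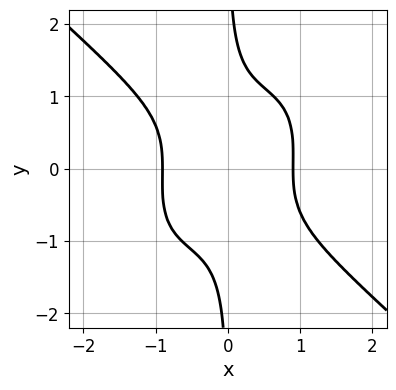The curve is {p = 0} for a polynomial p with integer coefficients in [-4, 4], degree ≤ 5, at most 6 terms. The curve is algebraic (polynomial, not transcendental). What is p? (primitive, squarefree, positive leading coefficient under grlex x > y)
3*x^4 - x^2*y^2 + 3*x*y^3 - 2

1. deg p = 4. A generic line meets the curve in up to 4 points.
2. Against the integer gridlines: no y-intercept at any integer in the box.
3. Assembling these constraints gives the stated polynomial.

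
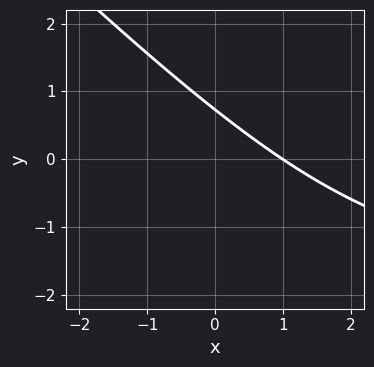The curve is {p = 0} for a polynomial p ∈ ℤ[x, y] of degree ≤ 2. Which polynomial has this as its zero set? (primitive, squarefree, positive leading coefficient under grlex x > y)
x*y + y^2 + 2*x + 2*y - 2

First, degree: no degree-1 curve has this shape, so deg p = 2.
Next, from the axis intercepts and sections: it crosses the x-axis at the gridline x = 1.
Finally, solving for integer coefficients yields p as stated.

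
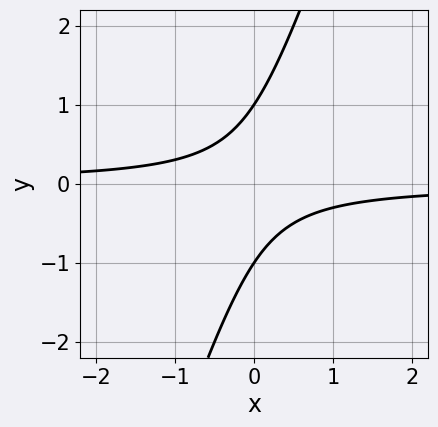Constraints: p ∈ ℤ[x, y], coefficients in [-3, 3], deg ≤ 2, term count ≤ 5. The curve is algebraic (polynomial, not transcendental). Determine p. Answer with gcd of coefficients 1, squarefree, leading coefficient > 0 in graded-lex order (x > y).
The degree is 2 — a generic line meets the curve in up to 2 points.
Against the integer gridlines: it misses every integer gridline on the x-axis; among the integer gridlines, it crosses the y-axis at y ∈ {-1, 1}.
Matching integer coefficients to the picture gives p.

3*x*y - y^2 + 1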